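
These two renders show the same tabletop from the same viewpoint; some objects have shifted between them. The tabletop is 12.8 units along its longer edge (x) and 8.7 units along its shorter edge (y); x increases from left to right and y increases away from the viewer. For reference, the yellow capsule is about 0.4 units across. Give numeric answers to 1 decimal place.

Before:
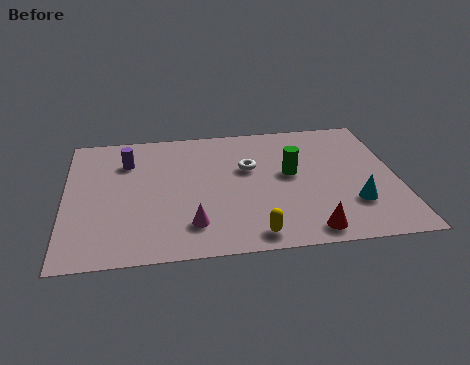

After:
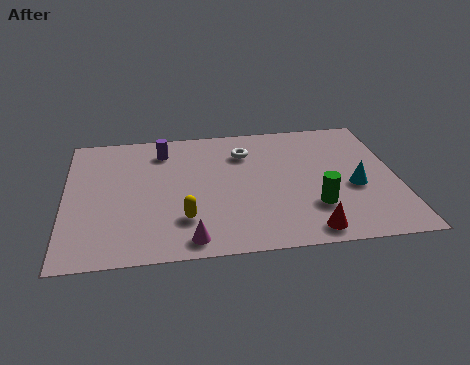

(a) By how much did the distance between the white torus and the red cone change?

+1.0

The distance was about 4.9 in the first image and 5.9 in the second, so they moved 1.0 units further apart.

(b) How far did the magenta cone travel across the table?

0.9

The magenta cone moved from about (4.8, 1.9) to (4.7, 1.0), a distance of √(0.1² + 0.9²) ≈ 0.9.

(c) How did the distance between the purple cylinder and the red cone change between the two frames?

-0.6

Before: roughly 8.7 units apart; after: 8.1. That's 0.6 units closer together.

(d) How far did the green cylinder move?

2.4

The green cylinder was near (8.7, 4.8) before and (9.5, 2.5) after, so it travelled √(0.8² + 2.3²) ≈ 2.4 units.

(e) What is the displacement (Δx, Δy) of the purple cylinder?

(1.4, 0.6)

The purple cylinder was at about (2.4, 6.4) and moved to about (3.8, 7.0).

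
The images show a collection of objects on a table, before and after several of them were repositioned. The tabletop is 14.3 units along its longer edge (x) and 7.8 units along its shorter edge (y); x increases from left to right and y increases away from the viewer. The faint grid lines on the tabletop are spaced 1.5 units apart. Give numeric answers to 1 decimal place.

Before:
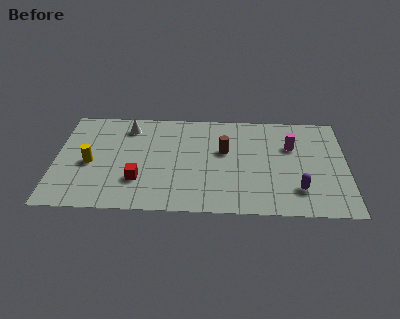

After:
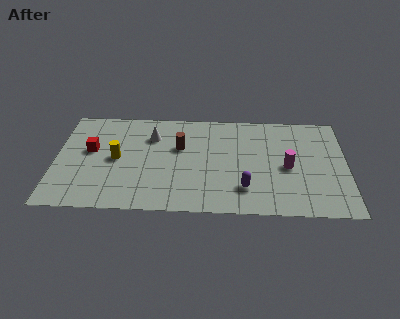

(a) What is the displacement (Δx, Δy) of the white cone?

(1.2, -0.7)

The white cone started near (3.5, 6.4) and ended near (4.7, 5.7).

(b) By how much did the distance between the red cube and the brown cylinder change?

-0.4

They were about 4.8 units apart before and 4.4 after — 0.4 units closer together.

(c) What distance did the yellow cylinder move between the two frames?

1.4

The yellow cylinder moved from about (1.7, 3.5) to (3.0, 3.9), a distance of √(1.3² + 0.4²) ≈ 1.4.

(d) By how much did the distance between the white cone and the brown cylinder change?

-3.5

They were about 5.1 units apart before and 1.6 after — 3.5 units closer together.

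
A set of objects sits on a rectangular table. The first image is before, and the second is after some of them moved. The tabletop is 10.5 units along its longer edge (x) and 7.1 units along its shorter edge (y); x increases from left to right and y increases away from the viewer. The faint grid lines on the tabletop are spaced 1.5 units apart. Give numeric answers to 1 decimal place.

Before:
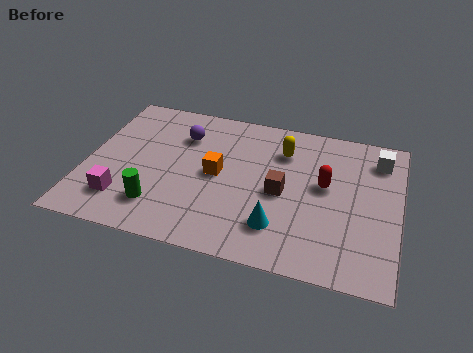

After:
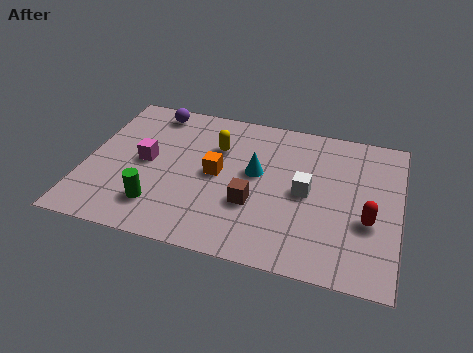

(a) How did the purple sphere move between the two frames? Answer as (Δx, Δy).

(-1.1, 1.0)

The purple sphere was at about (3.1, 5.2) and moved to about (2.0, 6.2).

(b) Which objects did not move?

the green cylinder and the orange cube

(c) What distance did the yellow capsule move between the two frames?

2.2

From (6.5, 5.3) to (4.3, 4.9), the yellow capsule covered √(2.2² + 0.4²) ≈ 2.2 units.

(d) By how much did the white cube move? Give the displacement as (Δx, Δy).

(-2.3, -2.2)

The white cube started near (9.7, 5.7) and ended near (7.4, 3.5).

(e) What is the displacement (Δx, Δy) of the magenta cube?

(0.6, 2.0)

The magenta cube started near (1.4, 1.6) and ended near (2.0, 3.6).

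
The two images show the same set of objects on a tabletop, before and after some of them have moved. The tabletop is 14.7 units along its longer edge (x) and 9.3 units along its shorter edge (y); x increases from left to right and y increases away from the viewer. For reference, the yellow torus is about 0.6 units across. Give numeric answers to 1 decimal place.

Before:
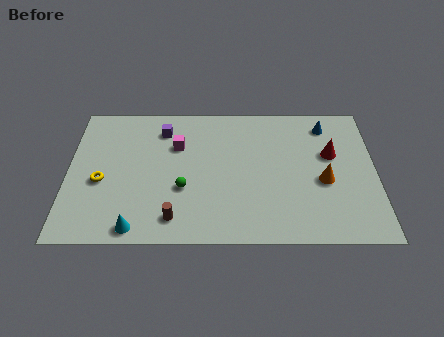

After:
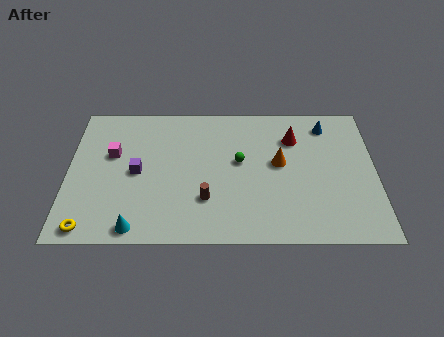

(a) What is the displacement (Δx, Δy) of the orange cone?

(-2.1, 1.2)

The orange cone started near (12.2, 3.9) and ended near (10.1, 5.1).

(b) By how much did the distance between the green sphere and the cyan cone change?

+3.2

The distance was about 3.3 in the first image and 6.5 in the second, so they moved 3.2 units further apart.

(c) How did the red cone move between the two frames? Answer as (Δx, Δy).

(-1.8, 1.1)

The red cone was at about (12.6, 5.7) and moved to about (10.8, 6.8).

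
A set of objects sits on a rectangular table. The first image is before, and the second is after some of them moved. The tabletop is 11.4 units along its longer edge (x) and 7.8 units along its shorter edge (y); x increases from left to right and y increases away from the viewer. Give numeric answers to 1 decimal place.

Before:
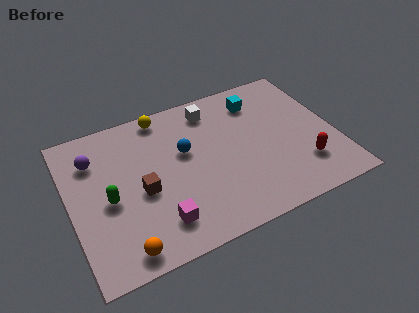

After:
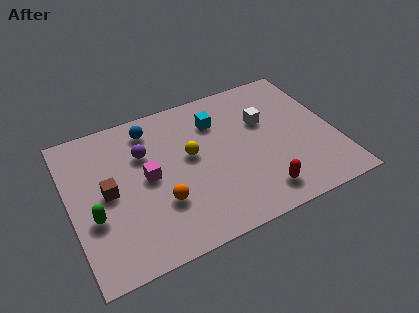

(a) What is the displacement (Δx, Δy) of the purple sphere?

(2.1, -0.5)

The purple sphere started near (1.2, 5.8) and ended near (3.3, 5.3).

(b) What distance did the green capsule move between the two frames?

0.9

From (1.6, 3.5) to (0.9, 2.9), the green capsule covered √(0.7² + 0.6²) ≈ 0.9 units.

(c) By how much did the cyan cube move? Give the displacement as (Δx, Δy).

(-1.9, -0.4)

The cyan cube was at about (8.4, 6.2) and moved to about (6.5, 5.8).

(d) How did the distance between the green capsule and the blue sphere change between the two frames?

+1.0

The distance was about 3.6 in the first image and 4.6 in the second, so they moved 1.0 units further apart.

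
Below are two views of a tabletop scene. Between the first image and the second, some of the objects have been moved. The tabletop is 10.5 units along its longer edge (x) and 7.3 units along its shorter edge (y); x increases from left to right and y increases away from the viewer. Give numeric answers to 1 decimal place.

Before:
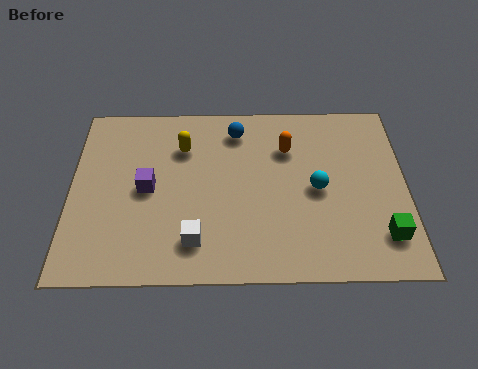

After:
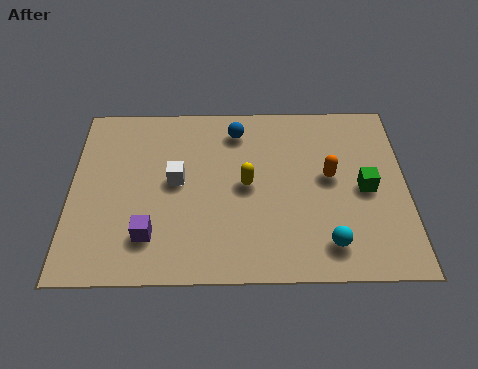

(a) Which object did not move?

the blue sphere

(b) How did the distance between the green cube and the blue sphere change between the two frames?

-1.6

Before: roughly 6.3 units apart; after: 4.7. That's 1.6 units closer together.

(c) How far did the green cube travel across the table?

2.0

The green cube moved from about (9.7, 1.6) to (9.2, 3.5), a distance of √(0.5² + 1.9²) ≈ 2.0.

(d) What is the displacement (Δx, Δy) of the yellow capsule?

(2.0, -1.6)

The yellow capsule was at about (3.5, 5.3) and moved to about (5.5, 3.7).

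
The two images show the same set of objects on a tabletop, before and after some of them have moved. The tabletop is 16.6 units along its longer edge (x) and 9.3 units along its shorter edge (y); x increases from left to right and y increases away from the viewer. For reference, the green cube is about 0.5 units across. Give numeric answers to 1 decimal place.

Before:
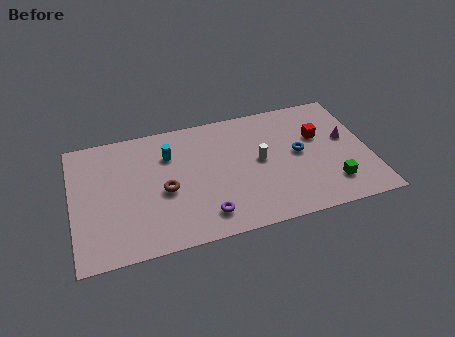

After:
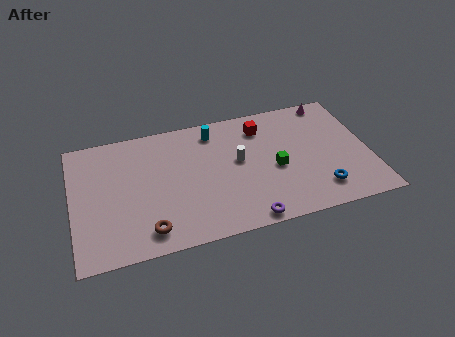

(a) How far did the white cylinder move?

1.2

The white cylinder moved from about (10.5, 4.9) to (9.3, 5.2), a distance of √(1.2² + 0.3²) ≈ 1.2.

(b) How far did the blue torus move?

3.1

The blue torus moved from about (12.7, 4.9) to (13.6, 1.9), a distance of √(0.9² + 3.0²) ≈ 3.1.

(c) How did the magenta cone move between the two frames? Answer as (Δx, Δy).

(-0.6, 3.1)

The magenta cone started near (15.4, 5.3) and ended near (14.8, 8.4).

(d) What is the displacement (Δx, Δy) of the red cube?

(-3.1, 1.5)

The red cube started near (13.9, 5.9) and ended near (10.8, 7.4).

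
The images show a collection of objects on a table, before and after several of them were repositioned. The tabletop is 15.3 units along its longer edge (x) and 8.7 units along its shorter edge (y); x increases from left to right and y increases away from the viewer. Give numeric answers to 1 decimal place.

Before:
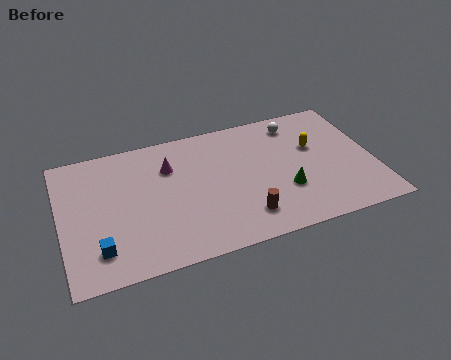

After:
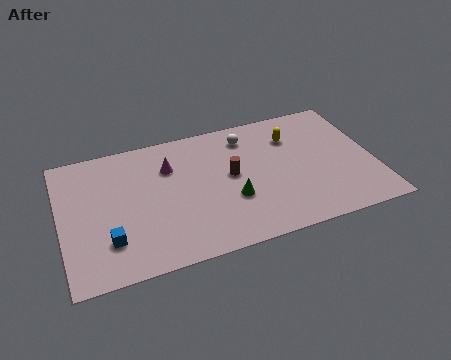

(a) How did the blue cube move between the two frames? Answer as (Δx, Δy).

(0.5, 0.4)

From the two frames, the blue cube sits at roughly (1.7, 1.9) before and (2.2, 2.3) after.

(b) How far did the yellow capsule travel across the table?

1.4

From (12.5, 5.4) to (11.5, 6.4), the yellow capsule covered √(1.0² + 1.0²) ≈ 1.4 units.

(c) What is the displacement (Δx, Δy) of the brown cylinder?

(-0.4, 2.9)

From the two frames, the brown cylinder sits at roughly (8.7, 1.8) before and (8.3, 4.7) after.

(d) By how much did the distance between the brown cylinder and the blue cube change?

-0.4

They were about 7.0 units apart before and 6.6 after — 0.4 units closer together.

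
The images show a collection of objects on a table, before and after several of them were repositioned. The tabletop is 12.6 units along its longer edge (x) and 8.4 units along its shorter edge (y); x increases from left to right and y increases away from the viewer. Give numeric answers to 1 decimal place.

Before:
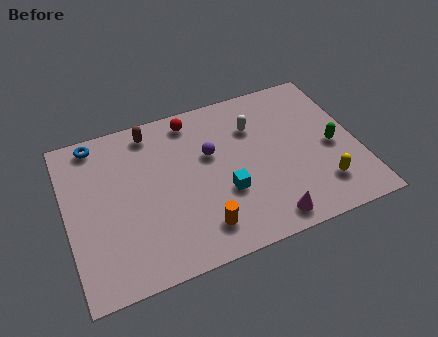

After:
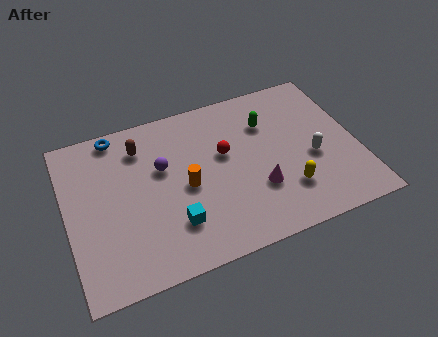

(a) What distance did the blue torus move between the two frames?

0.9

From (1.5, 7.5) to (2.4, 7.6), the blue torus covered √(0.9² + 0.1²) ≈ 0.9 units.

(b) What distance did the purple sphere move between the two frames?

2.1

The purple sphere moved from about (6.3, 5.2) to (4.2, 5.2), a distance of √(2.1² + 0.0²) ≈ 2.1.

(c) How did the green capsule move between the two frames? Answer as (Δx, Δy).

(-2.6, 2.2)

The green capsule started near (11.5, 3.8) and ended near (8.9, 6.0).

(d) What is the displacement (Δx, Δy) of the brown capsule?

(-0.5, -0.7)

The brown capsule started near (3.9, 7.3) and ended near (3.4, 6.6).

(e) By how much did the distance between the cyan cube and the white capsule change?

+2.9

They were about 3.4 units apart before and 6.3 after — 2.9 units further apart.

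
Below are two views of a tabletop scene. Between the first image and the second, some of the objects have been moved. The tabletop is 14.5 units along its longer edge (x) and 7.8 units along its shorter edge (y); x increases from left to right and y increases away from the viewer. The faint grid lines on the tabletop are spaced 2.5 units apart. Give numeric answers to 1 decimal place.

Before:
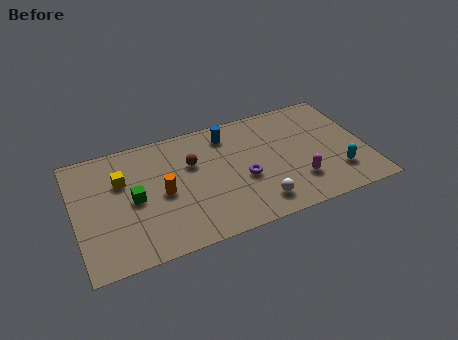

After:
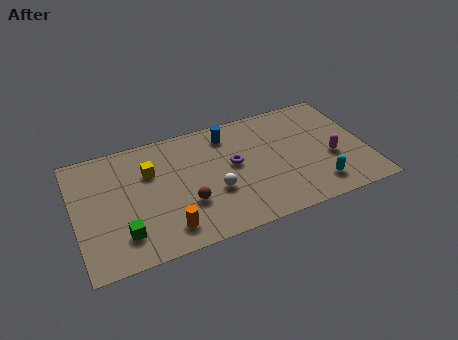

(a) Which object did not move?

the blue cylinder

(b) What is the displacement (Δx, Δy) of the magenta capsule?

(1.8, 1.0)

The magenta capsule started near (10.9, 2.1) and ended near (12.7, 3.1).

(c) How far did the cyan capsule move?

1.2

From (12.9, 2.0) to (11.8, 1.5), the cyan capsule covered √(1.1² + 0.5²) ≈ 1.2 units.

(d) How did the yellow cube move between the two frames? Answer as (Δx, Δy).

(1.4, 0.1)

The yellow cube was at about (2.4, 5.2) and moved to about (3.8, 5.3).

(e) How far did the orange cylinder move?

2.3

The orange cylinder was near (4.3, 3.7) before and (4.3, 1.4) after, so it travelled √(0.0² + 2.3²) ≈ 2.3 units.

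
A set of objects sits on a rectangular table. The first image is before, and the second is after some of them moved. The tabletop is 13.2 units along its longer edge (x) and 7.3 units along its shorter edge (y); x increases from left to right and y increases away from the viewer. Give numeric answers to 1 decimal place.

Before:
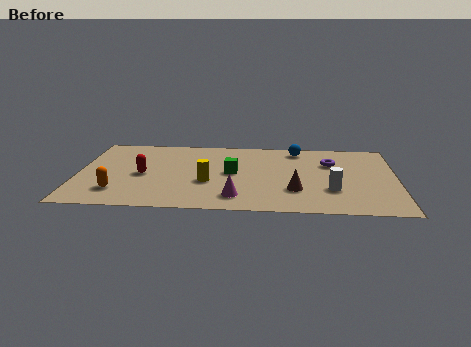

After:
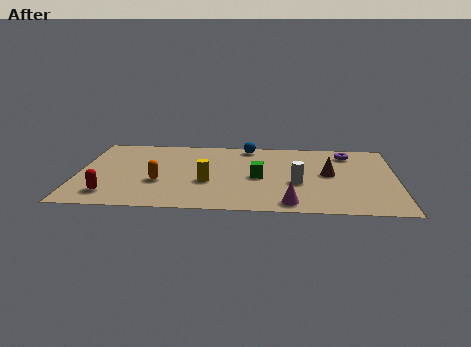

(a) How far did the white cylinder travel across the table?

1.5

From (10.5, 2.3) to (9.1, 2.9), the white cylinder covered √(1.4² + 0.6²) ≈ 1.5 units.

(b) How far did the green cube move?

1.2

From (6.4, 3.8) to (7.5, 3.4), the green cube covered √(1.1² + 0.4²) ≈ 1.2 units.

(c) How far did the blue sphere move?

2.1

From (9.1, 6.3) to (7.0, 6.5), the blue sphere covered √(2.1² + 0.2²) ≈ 2.1 units.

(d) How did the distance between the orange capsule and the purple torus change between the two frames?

-0.9

Before: roughly 9.4 units apart; after: 8.5. That's 0.9 units closer together.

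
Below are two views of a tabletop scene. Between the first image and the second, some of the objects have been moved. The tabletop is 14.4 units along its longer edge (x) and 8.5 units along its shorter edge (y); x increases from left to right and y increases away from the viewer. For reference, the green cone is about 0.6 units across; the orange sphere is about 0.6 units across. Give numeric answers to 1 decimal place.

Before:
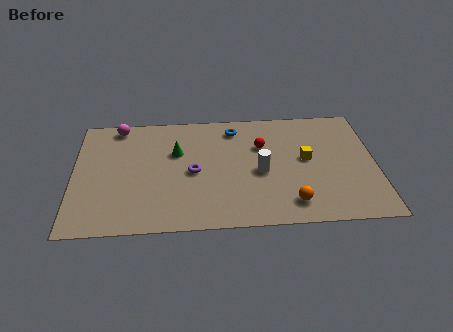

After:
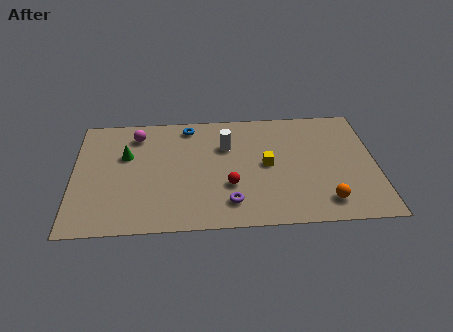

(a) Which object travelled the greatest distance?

the red sphere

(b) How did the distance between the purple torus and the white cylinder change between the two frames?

+0.9

The distance was about 3.2 in the first image and 4.1 in the second, so they moved 0.9 units further apart.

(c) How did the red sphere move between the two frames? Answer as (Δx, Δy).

(-1.6, -2.8)

The red sphere was at about (9.0, 5.7) and moved to about (7.4, 2.9).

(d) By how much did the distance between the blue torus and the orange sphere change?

+2.5

They were about 6.2 units apart before and 8.7 after — 2.5 units further apart.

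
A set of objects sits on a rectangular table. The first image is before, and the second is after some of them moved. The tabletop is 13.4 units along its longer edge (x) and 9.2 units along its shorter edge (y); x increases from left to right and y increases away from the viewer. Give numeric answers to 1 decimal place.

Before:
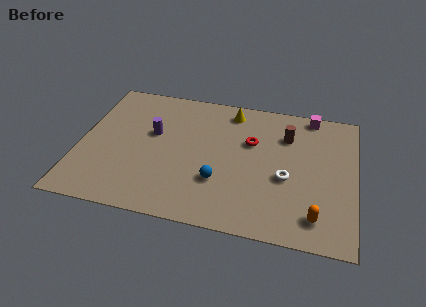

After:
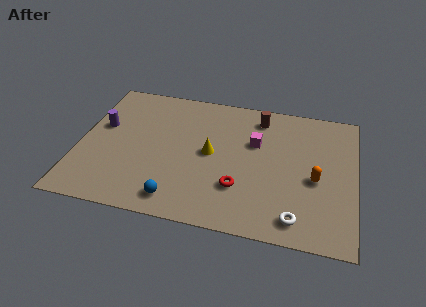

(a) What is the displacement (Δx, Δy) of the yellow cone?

(-0.8, -3.2)

The yellow cone was at about (7.2, 7.9) and moved to about (6.4, 4.7).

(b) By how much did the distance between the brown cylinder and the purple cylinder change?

+1.3

Before: roughly 6.6 units apart; after: 7.9. That's 1.3 units further apart.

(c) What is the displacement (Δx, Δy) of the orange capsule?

(-0.1, 2.4)

From the two frames, the orange capsule sits at roughly (11.6, 1.6) before and (11.5, 4.0) after.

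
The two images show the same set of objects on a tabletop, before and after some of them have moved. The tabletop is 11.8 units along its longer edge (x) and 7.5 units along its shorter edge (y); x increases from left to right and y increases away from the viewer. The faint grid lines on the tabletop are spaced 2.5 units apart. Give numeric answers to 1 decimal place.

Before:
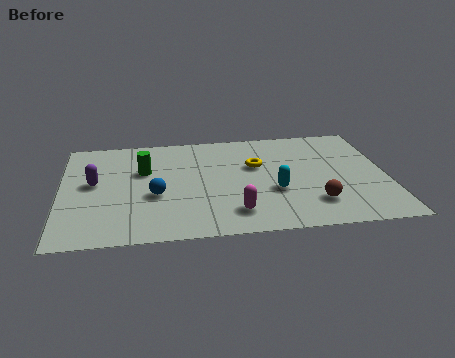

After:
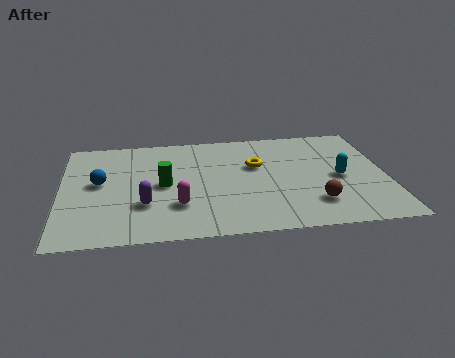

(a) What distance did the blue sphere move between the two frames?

2.3

The blue sphere was near (3.4, 3.0) before and (1.4, 4.1) after, so it travelled √(2.0² + 1.1²) ≈ 2.3 units.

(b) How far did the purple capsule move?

2.5

The purple capsule was near (1.2, 4.1) before and (3.0, 2.4) after, so it travelled √(1.8² + 1.7²) ≈ 2.5 units.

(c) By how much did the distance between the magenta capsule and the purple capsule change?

-4.4

They were about 5.6 units apart before and 1.2 after — 4.4 units closer together.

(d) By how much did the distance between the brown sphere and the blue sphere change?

+2.2

The distance was about 5.8 in the first image and 8.0 in the second, so they moved 2.2 units further apart.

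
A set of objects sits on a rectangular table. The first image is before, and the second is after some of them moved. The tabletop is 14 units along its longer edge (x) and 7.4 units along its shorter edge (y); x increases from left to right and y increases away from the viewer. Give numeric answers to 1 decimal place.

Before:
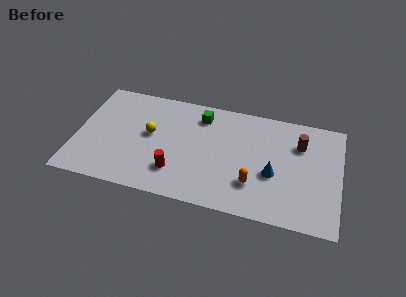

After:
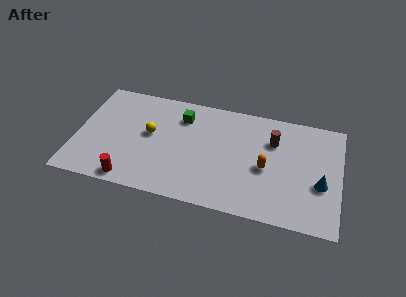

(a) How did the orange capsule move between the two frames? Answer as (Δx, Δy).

(0.6, 1.2)

The orange capsule was at about (9.5, 2.1) and moved to about (10.1, 3.3).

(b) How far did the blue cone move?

2.5

The blue cone moved from about (10.5, 3.0) to (13.0, 2.9), a distance of √(2.5² + 0.1²) ≈ 2.5.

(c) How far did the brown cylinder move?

1.4

From (11.8, 5.3) to (10.4, 5.2), the brown cylinder covered √(1.4² + 0.1²) ≈ 1.4 units.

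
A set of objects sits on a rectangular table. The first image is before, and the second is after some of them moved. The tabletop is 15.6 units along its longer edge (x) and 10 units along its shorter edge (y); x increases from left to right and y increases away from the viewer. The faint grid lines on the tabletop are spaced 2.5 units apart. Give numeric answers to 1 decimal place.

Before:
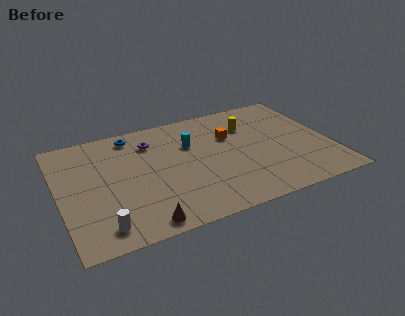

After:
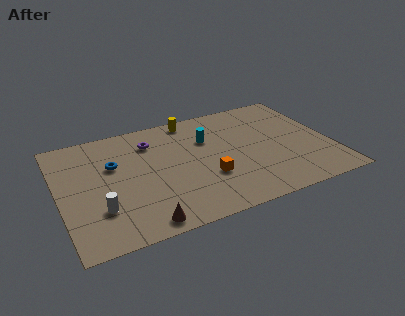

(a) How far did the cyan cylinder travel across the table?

1.0

From (7.7, 6.7) to (8.7, 6.8), the cyan cylinder covered √(1.0² + 0.1²) ≈ 1.0 units.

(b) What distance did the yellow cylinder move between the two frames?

3.7

From (11.2, 7.2) to (8.0, 9.0), the yellow cylinder covered √(3.2² + 1.8²) ≈ 3.7 units.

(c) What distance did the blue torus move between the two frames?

2.6

The blue torus was near (4.5, 8.7) before and (3.2, 6.4) after, so it travelled √(1.3² + 2.3²) ≈ 2.6 units.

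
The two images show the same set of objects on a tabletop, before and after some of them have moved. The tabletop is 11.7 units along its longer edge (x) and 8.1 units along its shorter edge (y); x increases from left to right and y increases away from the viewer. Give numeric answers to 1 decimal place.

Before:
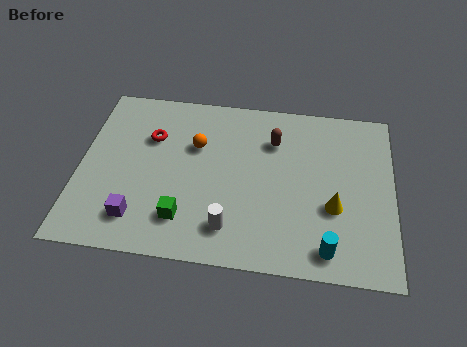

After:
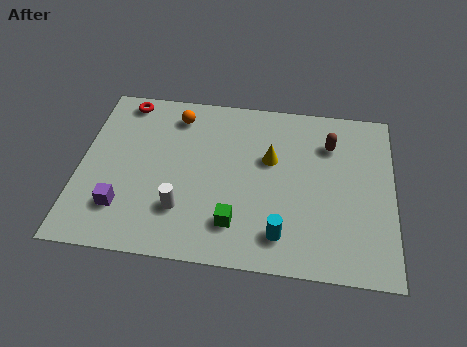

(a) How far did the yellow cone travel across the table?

3.1

The yellow cone moved from about (9.5, 3.0) to (7.1, 5.0), a distance of √(2.4² + 2.0²) ≈ 3.1.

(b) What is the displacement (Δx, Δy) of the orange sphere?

(-0.8, 1.4)

From the two frames, the orange sphere sits at roughly (4.3, 5.3) before and (3.5, 6.7) after.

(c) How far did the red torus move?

2.0

The red torus moved from about (2.6, 5.5) to (1.5, 7.2), a distance of √(1.1² + 1.7²) ≈ 2.0.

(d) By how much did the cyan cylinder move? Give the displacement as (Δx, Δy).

(-1.7, 0.4)

The cyan cylinder was at about (9.3, 1.1) and moved to about (7.6, 1.5).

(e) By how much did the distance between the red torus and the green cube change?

+3.0

The distance was about 4.0 in the first image and 7.0 in the second, so they moved 3.0 units further apart.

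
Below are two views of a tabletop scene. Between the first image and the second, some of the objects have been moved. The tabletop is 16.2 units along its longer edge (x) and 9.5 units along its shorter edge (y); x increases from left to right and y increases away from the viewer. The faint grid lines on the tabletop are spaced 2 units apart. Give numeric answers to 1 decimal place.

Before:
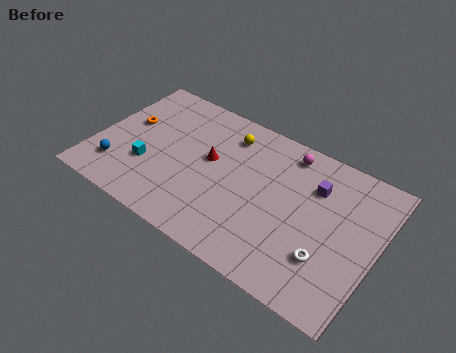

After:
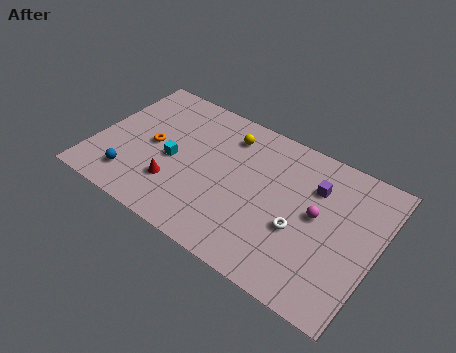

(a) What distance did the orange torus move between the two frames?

1.8

From (1.6, 5.6) to (3.2, 4.7), the orange torus covered √(1.6² + 0.9²) ≈ 1.8 units.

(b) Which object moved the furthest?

the magenta sphere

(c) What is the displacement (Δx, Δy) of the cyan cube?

(1.3, 1.1)

From the two frames, the cyan cube sits at roughly (3.2, 3.2) before and (4.5, 4.3) after.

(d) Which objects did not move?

the purple cube and the yellow sphere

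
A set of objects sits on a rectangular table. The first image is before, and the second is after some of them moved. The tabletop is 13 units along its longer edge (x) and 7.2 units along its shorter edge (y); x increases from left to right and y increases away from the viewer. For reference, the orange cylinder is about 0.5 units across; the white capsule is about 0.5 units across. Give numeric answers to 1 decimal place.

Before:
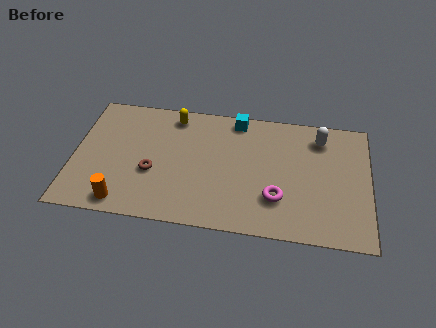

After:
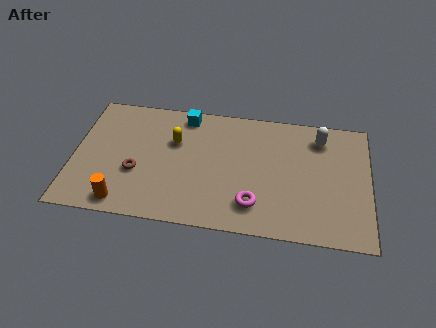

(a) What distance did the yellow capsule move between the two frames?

1.5

The yellow capsule moved from about (4.3, 6.2) to (4.4, 4.7), a distance of √(0.1² + 1.5²) ≈ 1.5.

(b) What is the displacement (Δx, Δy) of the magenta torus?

(-1.0, -0.5)

The magenta torus started near (9.0, 2.1) and ended near (8.0, 1.6).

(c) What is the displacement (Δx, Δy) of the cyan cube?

(-2.3, -0.1)

From the two frames, the cyan cube sits at roughly (7.1, 6.4) before and (4.8, 6.3) after.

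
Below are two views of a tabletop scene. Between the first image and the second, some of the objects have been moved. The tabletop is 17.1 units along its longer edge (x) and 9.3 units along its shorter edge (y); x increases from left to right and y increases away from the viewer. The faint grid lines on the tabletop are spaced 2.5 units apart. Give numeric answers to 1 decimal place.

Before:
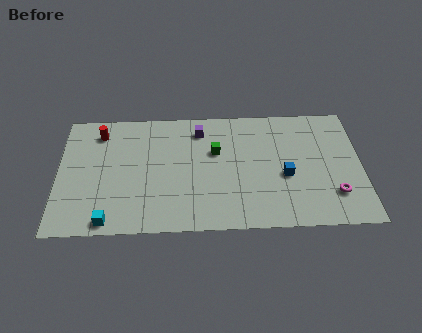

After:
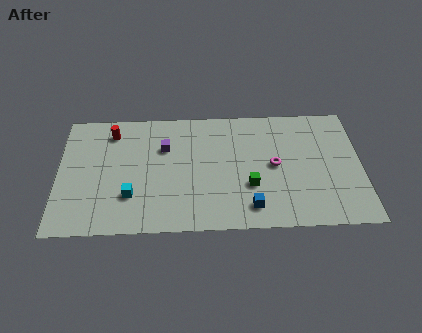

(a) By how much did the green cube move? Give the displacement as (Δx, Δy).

(1.9, -2.7)

From the two frames, the green cube sits at roughly (8.9, 5.9) before and (10.8, 3.2) after.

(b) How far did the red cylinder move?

0.7

The red cylinder moved from about (2.3, 7.6) to (3.0, 7.6), a distance of √(0.7² + 0.0²) ≈ 0.7.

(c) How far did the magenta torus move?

4.0

The magenta torus was near (15.5, 2.4) before and (12.2, 4.7) after, so it travelled √(3.3² + 2.3²) ≈ 4.0 units.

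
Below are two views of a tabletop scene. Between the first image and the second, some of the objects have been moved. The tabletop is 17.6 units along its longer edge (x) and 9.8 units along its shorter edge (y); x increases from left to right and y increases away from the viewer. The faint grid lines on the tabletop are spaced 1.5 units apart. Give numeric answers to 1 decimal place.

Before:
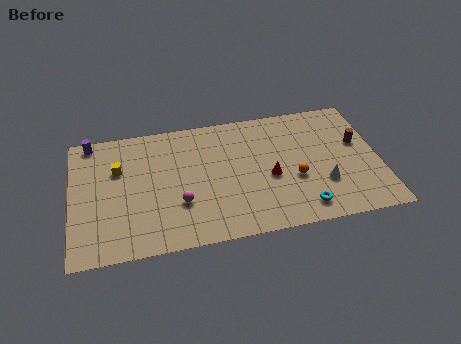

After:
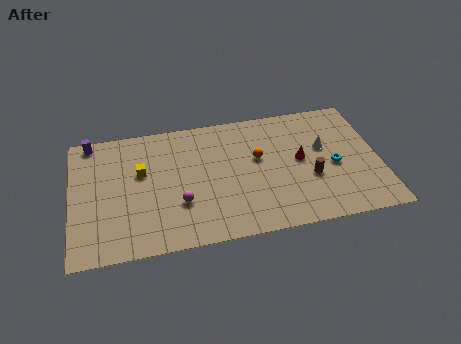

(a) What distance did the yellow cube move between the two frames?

1.4

The yellow cube was near (2.7, 6.5) before and (4.0, 6.0) after, so it travelled √(1.3² + 0.5²) ≈ 1.4 units.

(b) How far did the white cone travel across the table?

2.8

From (14.3, 3.1) to (14.5, 5.9), the white cone covered √(0.2² + 2.8²) ≈ 2.8 units.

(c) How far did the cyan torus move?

3.5

From (13.0, 1.5) to (15.0, 4.4), the cyan torus covered √(2.0² + 2.9²) ≈ 3.5 units.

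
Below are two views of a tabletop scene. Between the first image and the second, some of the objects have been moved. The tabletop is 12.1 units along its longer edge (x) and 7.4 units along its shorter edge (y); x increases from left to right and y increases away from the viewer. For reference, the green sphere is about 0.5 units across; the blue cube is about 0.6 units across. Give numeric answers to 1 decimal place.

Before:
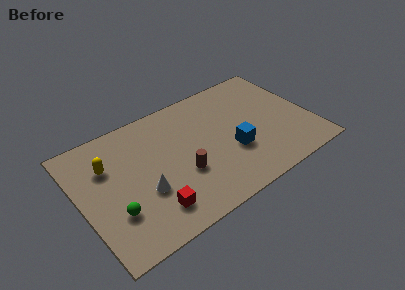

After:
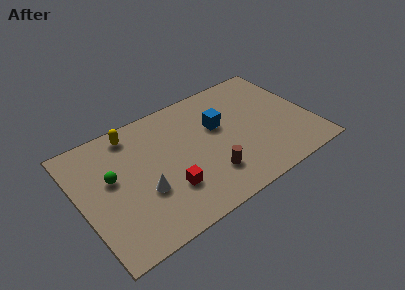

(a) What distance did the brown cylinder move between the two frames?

1.5

The brown cylinder moved from about (5.1, 2.7) to (6.4, 1.9), a distance of √(1.3² + 0.8²) ≈ 1.5.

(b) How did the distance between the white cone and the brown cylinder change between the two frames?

+1.4

The distance was about 2.0 in the first image and 3.4 in the second, so they moved 1.4 units further apart.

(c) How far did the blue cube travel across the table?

1.9

From (7.8, 2.7) to (7.4, 4.6), the blue cube covered √(0.4² + 1.9²) ≈ 1.9 units.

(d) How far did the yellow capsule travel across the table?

2.0

The yellow capsule was near (1.6, 5.1) before and (3.1, 6.4) after, so it travelled √(1.5² + 1.3²) ≈ 2.0 units.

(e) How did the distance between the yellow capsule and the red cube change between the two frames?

+0.4

The distance was about 4.0 in the first image and 4.4 in the second, so they moved 0.4 units further apart.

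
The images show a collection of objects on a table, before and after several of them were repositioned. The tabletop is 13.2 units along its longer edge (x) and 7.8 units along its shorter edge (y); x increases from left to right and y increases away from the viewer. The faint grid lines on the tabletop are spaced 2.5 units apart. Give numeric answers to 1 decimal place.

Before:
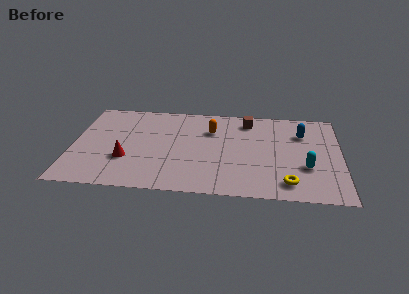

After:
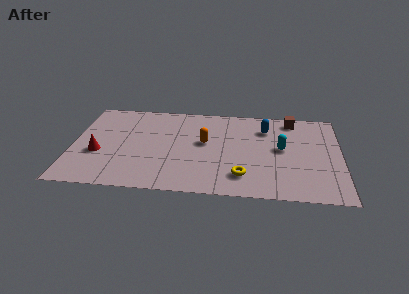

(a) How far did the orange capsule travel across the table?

1.1

The orange capsule was near (6.8, 5.5) before and (6.5, 4.4) after, so it travelled √(0.3² + 1.1²) ≈ 1.1 units.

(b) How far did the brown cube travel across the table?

2.2

From (8.6, 6.5) to (10.8, 6.8), the brown cube covered √(2.2² + 0.3²) ≈ 2.2 units.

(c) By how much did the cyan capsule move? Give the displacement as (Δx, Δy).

(-1.2, 1.5)

The cyan capsule was at about (11.5, 2.7) and moved to about (10.3, 4.2).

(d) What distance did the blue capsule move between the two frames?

1.8

The blue capsule moved from about (11.3, 5.6) to (9.5, 5.9), a distance of √(1.8² + 0.3²) ≈ 1.8.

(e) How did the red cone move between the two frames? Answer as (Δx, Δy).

(-1.4, 0.4)

From the two frames, the red cone sits at roughly (2.7, 2.6) before and (1.3, 3.0) after.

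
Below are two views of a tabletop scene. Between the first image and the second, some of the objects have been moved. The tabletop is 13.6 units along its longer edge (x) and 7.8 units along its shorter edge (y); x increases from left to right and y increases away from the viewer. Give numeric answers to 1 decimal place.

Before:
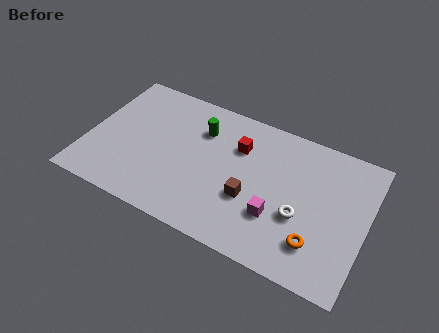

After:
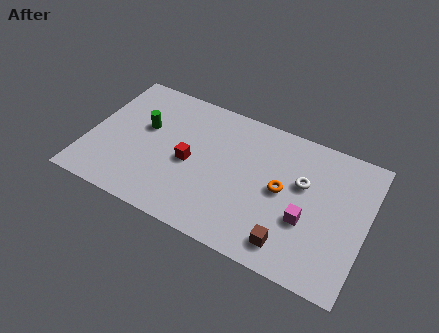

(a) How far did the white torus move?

1.8

The white torus moved from about (10.5, 3.0) to (10.4, 4.8), a distance of √(0.1² + 1.8²) ≈ 1.8.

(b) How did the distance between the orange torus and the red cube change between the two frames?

-1.0

The distance was about 5.5 in the first image and 4.5 in the second, so they moved 1.0 units closer together.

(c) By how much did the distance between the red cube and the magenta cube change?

+2.1

Before: roughly 3.7 units apart; after: 5.8. That's 2.1 units further apart.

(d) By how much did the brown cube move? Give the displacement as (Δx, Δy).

(2.1, -1.6)

The brown cube was at about (8.1, 2.9) and moved to about (10.2, 1.3).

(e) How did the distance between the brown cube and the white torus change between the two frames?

+1.1

Before: roughly 2.4 units apart; after: 3.5. That's 1.1 units further apart.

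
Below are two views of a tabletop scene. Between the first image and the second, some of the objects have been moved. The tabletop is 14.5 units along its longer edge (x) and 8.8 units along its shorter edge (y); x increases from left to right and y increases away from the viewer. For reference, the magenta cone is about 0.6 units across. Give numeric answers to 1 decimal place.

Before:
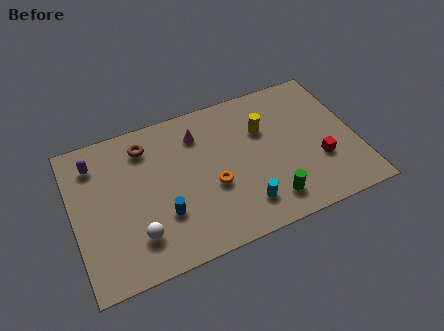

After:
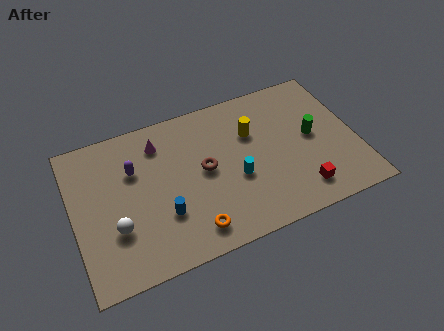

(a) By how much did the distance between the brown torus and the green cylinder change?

-2.4

They were about 8.0 units apart before and 5.6 after — 2.4 units closer together.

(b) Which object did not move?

the blue cylinder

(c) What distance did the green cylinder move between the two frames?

4.0

The green cylinder was near (9.7, 1.6) before and (12.3, 4.6) after, so it travelled √(2.6² + 3.0²) ≈ 4.0 units.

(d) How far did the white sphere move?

1.3

From (3.0, 2.1) to (2.0, 2.9), the white sphere covered √(1.0² + 0.8²) ≈ 1.3 units.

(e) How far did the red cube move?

1.8

The red cube was near (12.5, 3.0) before and (11.3, 1.6) after, so it travelled √(1.2² + 1.4²) ≈ 1.8 units.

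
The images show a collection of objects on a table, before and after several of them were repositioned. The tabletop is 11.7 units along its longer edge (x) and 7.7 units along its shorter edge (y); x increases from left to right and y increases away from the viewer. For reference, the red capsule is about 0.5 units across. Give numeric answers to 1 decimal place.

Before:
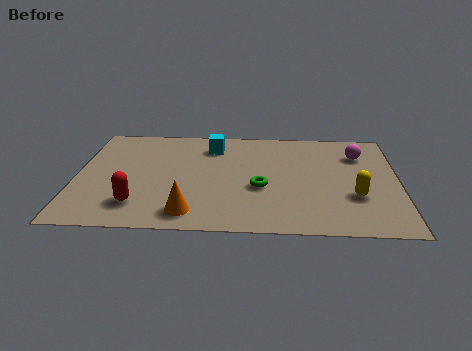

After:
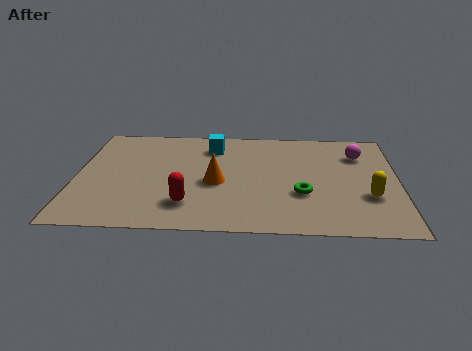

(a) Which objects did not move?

the magenta sphere and the cyan cube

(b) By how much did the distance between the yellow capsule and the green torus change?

-1.0

They were about 3.4 units apart before and 2.4 after — 1.0 units closer together.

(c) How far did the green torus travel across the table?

1.6

From (6.7, 3.1) to (8.2, 2.7), the green torus covered √(1.5² + 0.4²) ≈ 1.6 units.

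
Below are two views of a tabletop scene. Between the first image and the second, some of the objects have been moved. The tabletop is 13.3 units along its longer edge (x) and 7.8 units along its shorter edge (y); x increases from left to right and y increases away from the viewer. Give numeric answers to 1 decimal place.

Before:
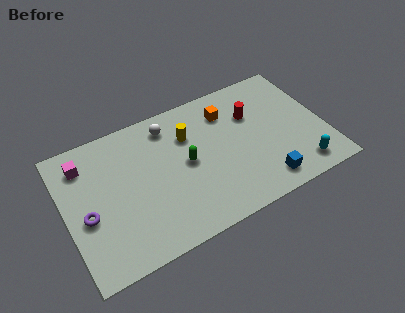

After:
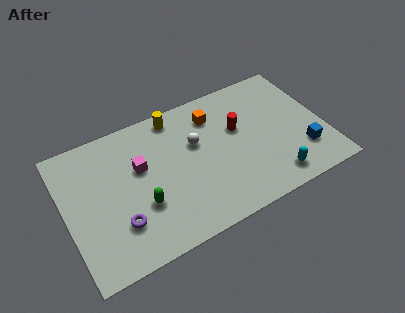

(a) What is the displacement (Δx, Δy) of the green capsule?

(-2.5, -1.3)

The green capsule was at about (6.2, 4.0) and moved to about (3.7, 2.7).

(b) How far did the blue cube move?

2.4

From (9.8, 1.2) to (12.0, 2.1), the blue cube covered √(2.2² + 0.9²) ≈ 2.4 units.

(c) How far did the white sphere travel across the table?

2.0

The white sphere was near (5.6, 6.5) before and (6.8, 4.9) after, so it travelled √(1.2² + 1.6²) ≈ 2.0 units.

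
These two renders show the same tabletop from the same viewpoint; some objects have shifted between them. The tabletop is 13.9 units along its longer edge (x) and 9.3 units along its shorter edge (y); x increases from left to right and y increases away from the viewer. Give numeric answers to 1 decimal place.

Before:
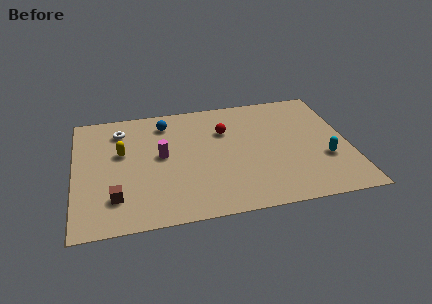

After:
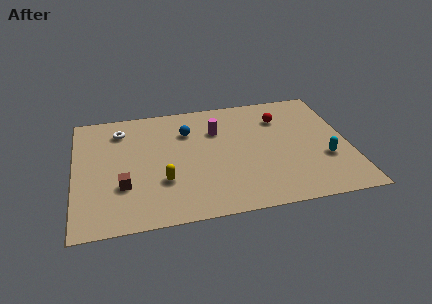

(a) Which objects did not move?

the cyan capsule and the white torus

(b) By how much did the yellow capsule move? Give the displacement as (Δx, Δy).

(2.0, -2.6)

From the two frames, the yellow capsule sits at roughly (2.4, 5.6) before and (4.4, 3.0) after.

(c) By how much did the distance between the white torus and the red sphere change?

+2.8

The distance was about 5.4 in the first image and 8.2 in the second, so they moved 2.8 units further apart.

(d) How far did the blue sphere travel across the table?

1.4

From (4.7, 7.6) to (5.8, 6.7), the blue sphere covered √(1.1² + 0.9²) ≈ 1.4 units.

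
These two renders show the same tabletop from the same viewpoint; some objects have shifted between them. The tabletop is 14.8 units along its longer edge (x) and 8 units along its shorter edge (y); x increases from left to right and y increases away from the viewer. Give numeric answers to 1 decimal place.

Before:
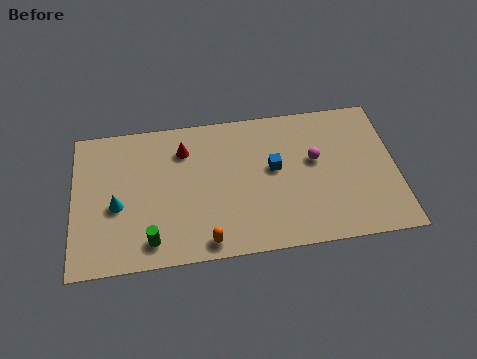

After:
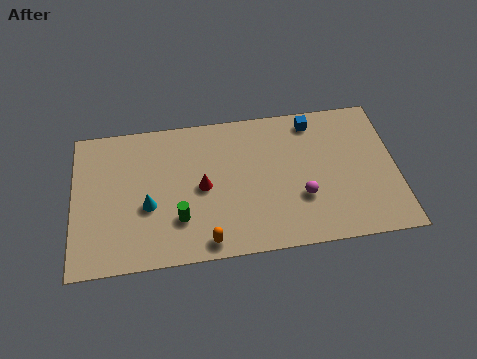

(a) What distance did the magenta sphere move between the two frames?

2.1

The magenta sphere moved from about (11.1, 4.7) to (10.4, 2.7), a distance of √(0.7² + 2.0²) ≈ 2.1.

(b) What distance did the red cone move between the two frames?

2.3

The red cone moved from about (5.1, 6.1) to (5.9, 3.9), a distance of √(0.8² + 2.2²) ≈ 2.3.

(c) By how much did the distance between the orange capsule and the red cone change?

-2.3

They were about 5.3 units apart before and 3.0 after — 2.3 units closer together.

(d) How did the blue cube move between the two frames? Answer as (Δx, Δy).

(1.9, 2.4)

The blue cube started near (9.2, 4.5) and ended near (11.1, 6.9).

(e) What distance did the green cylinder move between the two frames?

1.6

The green cylinder moved from about (3.5, 1.3) to (4.8, 2.3), a distance of √(1.3² + 1.0²) ≈ 1.6.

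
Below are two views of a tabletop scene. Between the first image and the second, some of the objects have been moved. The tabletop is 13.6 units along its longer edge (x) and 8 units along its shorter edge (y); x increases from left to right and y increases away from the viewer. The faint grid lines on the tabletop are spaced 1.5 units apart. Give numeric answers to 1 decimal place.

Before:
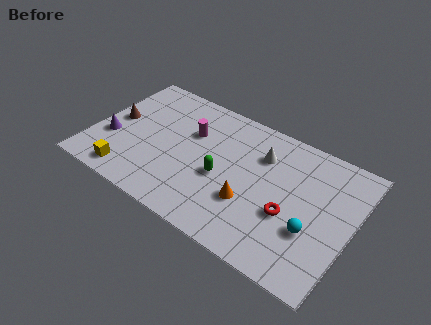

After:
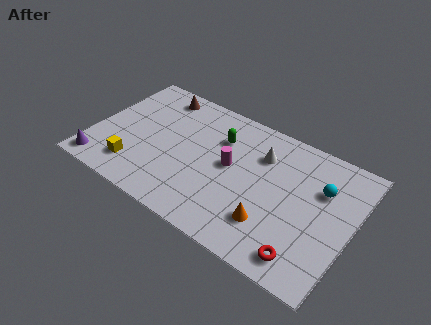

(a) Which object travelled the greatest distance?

the brown cone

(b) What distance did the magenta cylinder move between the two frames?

2.5

The magenta cylinder moved from about (4.9, 5.3) to (7.2, 4.3), a distance of √(2.3² + 1.0²) ≈ 2.5.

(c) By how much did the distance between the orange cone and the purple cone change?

+1.5

The distance was about 7.5 in the first image and 9.0 in the second, so they moved 1.5 units further apart.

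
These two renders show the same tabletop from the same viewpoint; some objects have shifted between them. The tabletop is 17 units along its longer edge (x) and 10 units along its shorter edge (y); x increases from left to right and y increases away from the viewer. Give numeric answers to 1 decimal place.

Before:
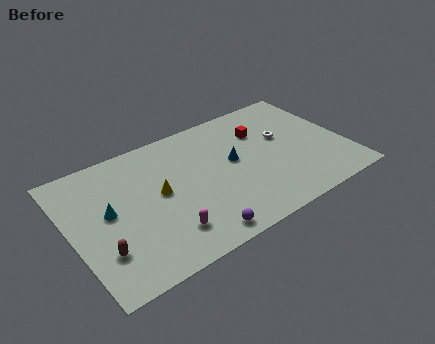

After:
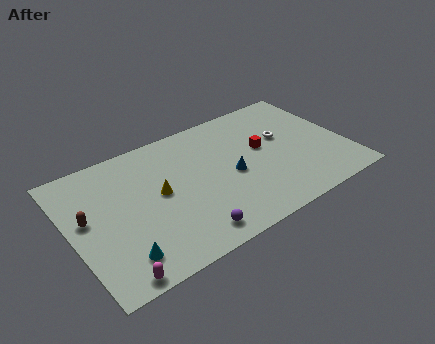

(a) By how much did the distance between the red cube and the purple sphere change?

-1.0

They were about 7.9 units apart before and 6.9 after — 1.0 units closer together.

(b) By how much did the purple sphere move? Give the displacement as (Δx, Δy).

(-0.4, 0.3)

The purple sphere started near (7.0, 1.1) and ended near (6.6, 1.4).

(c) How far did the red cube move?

1.4

The red cube was near (12.2, 7.1) before and (12.0, 5.7) after, so it travelled √(0.2² + 1.4²) ≈ 1.4 units.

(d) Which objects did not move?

the yellow cone and the white torus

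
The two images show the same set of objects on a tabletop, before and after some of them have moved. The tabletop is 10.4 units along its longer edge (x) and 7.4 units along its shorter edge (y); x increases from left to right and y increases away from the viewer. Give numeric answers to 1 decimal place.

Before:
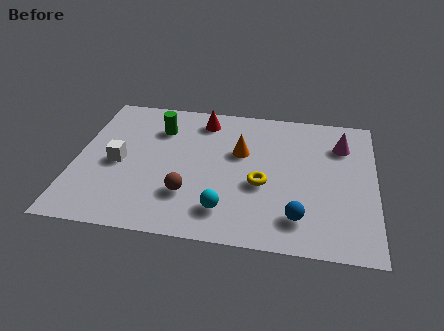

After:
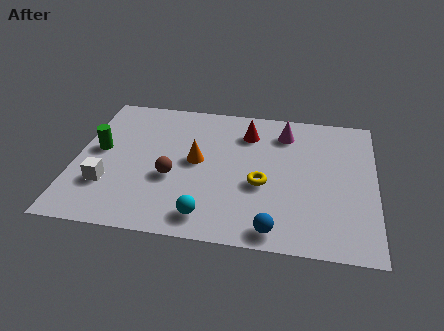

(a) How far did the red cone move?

1.7

The red cone was near (4.3, 6.2) before and (5.9, 5.7) after, so it travelled √(1.6² + 0.5²) ≈ 1.7 units.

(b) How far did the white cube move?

1.2

The white cube moved from about (1.5, 3.4) to (1.2, 2.2), a distance of √(0.3² + 1.2²) ≈ 1.2.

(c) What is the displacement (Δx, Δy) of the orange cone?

(-1.5, -0.7)

The orange cone started near (5.7, 4.6) and ended near (4.2, 3.9).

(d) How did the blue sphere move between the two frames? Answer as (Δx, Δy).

(-0.8, -0.7)

The blue sphere started near (7.8, 1.5) and ended near (7.0, 0.8).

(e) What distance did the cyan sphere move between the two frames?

0.7

From (5.3, 1.5) to (4.7, 1.1), the cyan sphere covered √(0.6² + 0.4²) ≈ 0.7 units.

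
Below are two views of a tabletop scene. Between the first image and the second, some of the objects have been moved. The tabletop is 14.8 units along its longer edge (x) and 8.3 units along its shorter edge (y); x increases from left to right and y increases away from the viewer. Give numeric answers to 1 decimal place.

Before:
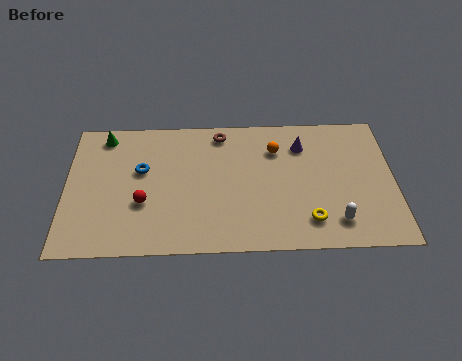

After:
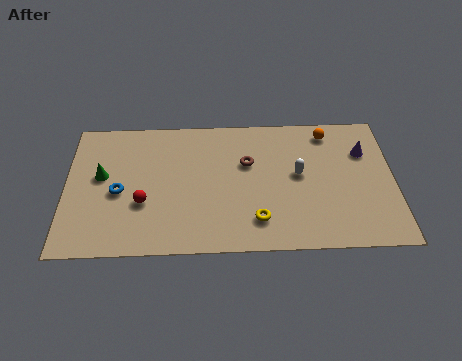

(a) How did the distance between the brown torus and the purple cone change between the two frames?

+1.5

Before: roughly 3.8 units apart; after: 5.3. That's 1.5 units further apart.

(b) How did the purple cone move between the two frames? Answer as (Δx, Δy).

(2.8, -0.5)

The purple cone was at about (10.7, 6.3) and moved to about (13.5, 5.8).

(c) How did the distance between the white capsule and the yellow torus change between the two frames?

+2.1

The distance was about 1.2 in the first image and 3.3 in the second, so they moved 2.1 units further apart.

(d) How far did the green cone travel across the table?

2.5

The green cone moved from about (1.7, 7.2) to (1.6, 4.7), a distance of √(0.1² + 2.5²) ≈ 2.5.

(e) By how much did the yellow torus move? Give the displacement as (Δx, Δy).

(-2.3, 0.1)

The yellow torus was at about (10.9, 1.7) and moved to about (8.6, 1.8).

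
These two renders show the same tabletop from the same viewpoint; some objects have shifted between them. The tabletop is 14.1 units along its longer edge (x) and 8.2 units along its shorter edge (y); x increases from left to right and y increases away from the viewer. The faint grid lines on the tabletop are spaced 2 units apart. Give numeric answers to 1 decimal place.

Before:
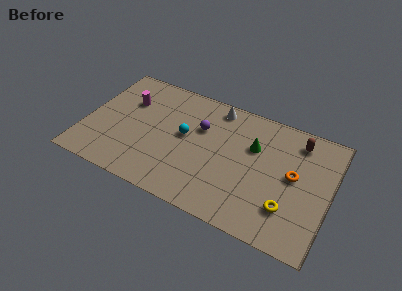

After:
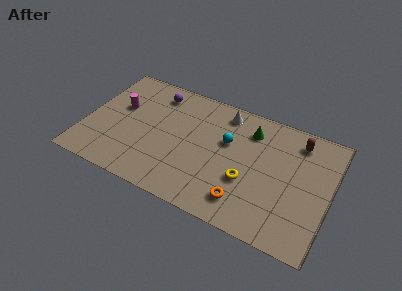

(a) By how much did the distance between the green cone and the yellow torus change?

-0.5

They were about 3.9 units apart before and 3.4 after — 0.5 units closer together.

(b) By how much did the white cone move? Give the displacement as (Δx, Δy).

(0.5, -0.2)

The white cone started near (7.2, 7.2) and ended near (7.7, 7.0).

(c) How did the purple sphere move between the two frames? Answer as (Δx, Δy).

(-2.8, 1.4)

The purple sphere started near (6.5, 5.4) and ended near (3.7, 6.8).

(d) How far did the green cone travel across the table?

1.0

From (9.6, 5.4) to (9.3, 6.4), the green cone covered √(0.3² + 1.0²) ≈ 1.0 units.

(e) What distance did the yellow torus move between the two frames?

2.5

From (11.9, 2.2) to (9.5, 3.0), the yellow torus covered √(2.4² + 0.8²) ≈ 2.5 units.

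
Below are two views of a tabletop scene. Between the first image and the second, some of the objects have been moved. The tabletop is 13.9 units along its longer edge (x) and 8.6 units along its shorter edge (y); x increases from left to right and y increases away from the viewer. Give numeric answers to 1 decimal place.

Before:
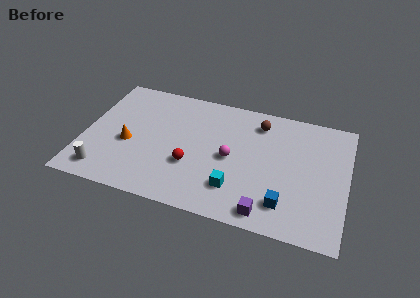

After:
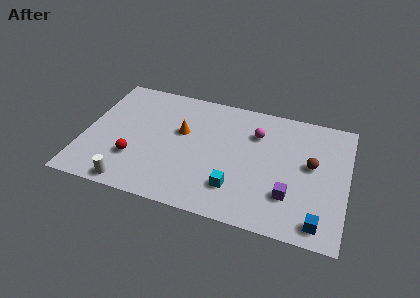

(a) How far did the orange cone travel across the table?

3.1

The orange cone moved from about (2.4, 3.6) to (5.1, 5.2), a distance of √(2.7² + 1.6²) ≈ 3.1.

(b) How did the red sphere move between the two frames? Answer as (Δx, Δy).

(-3.0, -0.4)

The red sphere was at about (5.8, 3.0) and moved to about (2.8, 2.6).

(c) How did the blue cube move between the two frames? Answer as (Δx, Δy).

(1.8, -0.7)

The blue cube started near (10.8, 1.8) and ended near (12.6, 1.1).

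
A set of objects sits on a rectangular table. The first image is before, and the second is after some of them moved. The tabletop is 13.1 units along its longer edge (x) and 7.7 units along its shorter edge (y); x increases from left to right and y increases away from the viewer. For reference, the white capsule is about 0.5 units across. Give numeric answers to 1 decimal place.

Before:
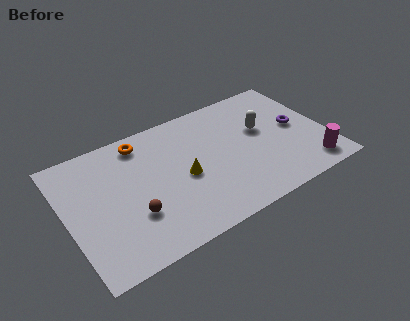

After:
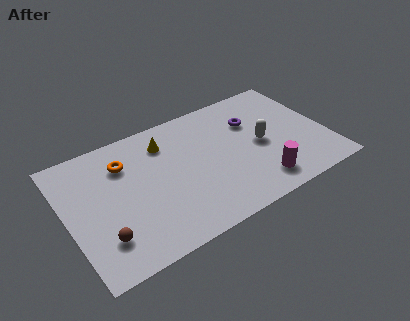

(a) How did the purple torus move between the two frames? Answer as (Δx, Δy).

(-2.1, 1.3)

From the two frames, the purple torus sits at roughly (11.7, 4.0) before and (9.6, 5.3) after.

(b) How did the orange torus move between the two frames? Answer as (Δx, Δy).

(-1.0, -0.9)

The orange torus was at about (4.1, 6.6) and moved to about (3.1, 5.7).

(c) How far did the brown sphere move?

1.7

From (3.1, 2.5) to (1.5, 1.9), the brown sphere covered √(1.6² + 0.6²) ≈ 1.7 units.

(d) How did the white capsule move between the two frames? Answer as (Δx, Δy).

(-0.2, -0.9)

The white capsule started near (10.0, 4.6) and ended near (9.8, 3.7).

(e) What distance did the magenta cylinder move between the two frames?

2.6

The magenta cylinder moved from about (11.9, 1.2) to (9.3, 1.4), a distance of √(2.6² + 0.2²) ≈ 2.6.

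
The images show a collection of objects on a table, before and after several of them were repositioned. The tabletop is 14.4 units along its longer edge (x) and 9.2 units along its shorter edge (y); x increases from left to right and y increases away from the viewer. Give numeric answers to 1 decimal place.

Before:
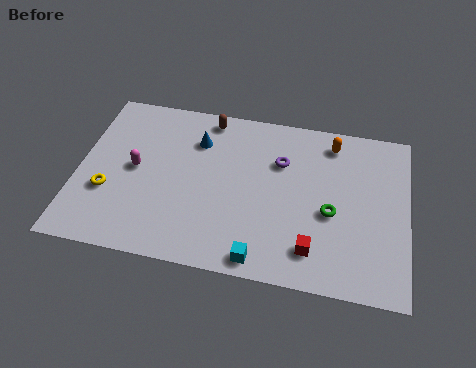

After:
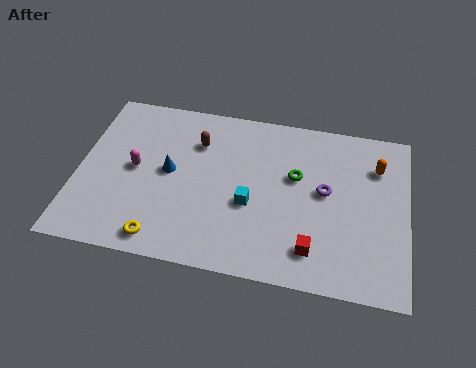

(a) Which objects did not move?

the red cube and the magenta capsule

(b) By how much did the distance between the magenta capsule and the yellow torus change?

+2.0

The distance was about 1.9 in the first image and 3.9 in the second, so they moved 2.0 units further apart.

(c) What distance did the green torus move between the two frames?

2.3

The green torus was near (11.1, 3.9) before and (9.5, 5.6) after, so it travelled √(1.6² + 1.7²) ≈ 2.3 units.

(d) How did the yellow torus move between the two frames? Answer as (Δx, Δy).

(2.5, -2.1)

The yellow torus started near (1.4, 3.2) and ended near (3.9, 1.1).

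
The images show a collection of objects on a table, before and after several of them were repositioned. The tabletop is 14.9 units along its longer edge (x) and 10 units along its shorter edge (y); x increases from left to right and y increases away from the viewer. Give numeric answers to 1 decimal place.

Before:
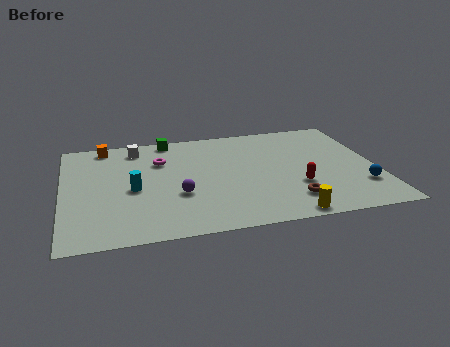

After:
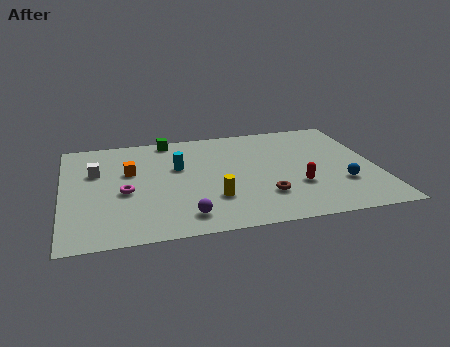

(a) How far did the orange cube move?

3.0

From (2.1, 9.0) to (3.2, 6.2), the orange cube covered √(1.1² + 2.8²) ≈ 3.0 units.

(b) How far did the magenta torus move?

3.2

From (4.7, 7.0) to (2.9, 4.3), the magenta torus covered √(1.8² + 2.7²) ≈ 3.2 units.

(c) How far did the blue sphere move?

1.0

The blue sphere moved from about (14.0, 2.7) to (13.1, 3.1), a distance of √(0.9² + 0.4²) ≈ 1.0.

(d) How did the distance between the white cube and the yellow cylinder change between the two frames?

-3.7

They were about 10.2 units apart before and 6.5 after — 3.7 units closer together.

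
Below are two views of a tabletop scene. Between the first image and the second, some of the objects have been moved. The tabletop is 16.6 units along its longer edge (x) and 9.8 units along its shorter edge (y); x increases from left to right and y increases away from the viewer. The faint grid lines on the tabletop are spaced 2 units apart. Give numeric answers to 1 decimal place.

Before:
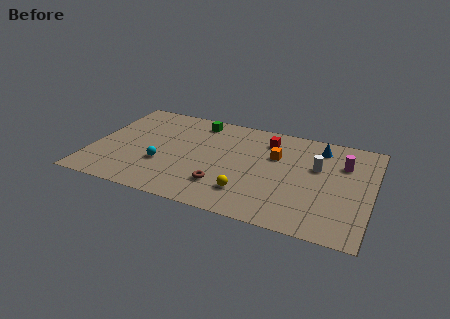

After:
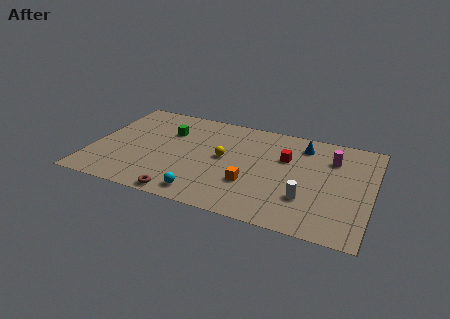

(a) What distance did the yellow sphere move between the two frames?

3.4

The yellow sphere was near (9.5, 2.3) before and (7.8, 5.2) after, so it travelled √(1.7² + 2.9²) ≈ 3.4 units.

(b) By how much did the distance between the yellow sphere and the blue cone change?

-1.6

They were about 6.9 units apart before and 5.3 after — 1.6 units closer together.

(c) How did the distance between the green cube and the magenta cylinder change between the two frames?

+0.8

Before: roughly 9.0 units apart; after: 9.8. That's 0.8 units further apart.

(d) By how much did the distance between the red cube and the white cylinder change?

+0.3

Before: roughly 3.5 units apart; after: 3.8. That's 0.3 units further apart.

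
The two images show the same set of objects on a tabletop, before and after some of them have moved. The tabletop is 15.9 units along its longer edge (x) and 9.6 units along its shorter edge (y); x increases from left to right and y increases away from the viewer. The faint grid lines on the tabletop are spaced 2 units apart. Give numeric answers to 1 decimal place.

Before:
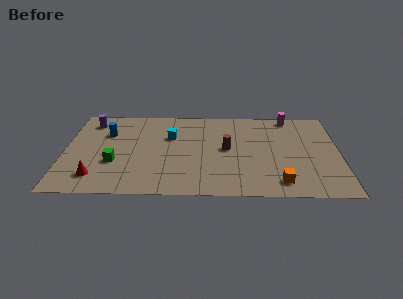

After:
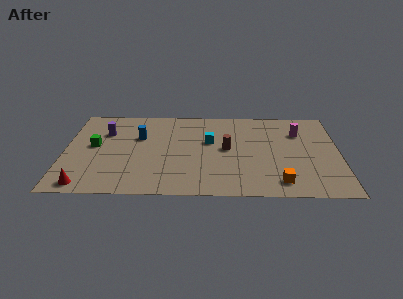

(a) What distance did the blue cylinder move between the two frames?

1.9

The blue cylinder was near (2.4, 6.6) before and (4.3, 6.2) after, so it travelled √(1.9² + 0.4²) ≈ 1.9 units.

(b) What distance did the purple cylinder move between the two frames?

1.5

The purple cylinder was near (1.4, 7.9) before and (2.3, 6.7) after, so it travelled √(0.9² + 1.2²) ≈ 1.5 units.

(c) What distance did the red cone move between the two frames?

1.1

The red cone moved from about (1.9, 1.9) to (1.3, 1.0), a distance of √(0.6² + 0.9²) ≈ 1.1.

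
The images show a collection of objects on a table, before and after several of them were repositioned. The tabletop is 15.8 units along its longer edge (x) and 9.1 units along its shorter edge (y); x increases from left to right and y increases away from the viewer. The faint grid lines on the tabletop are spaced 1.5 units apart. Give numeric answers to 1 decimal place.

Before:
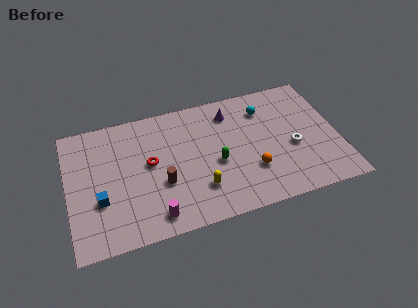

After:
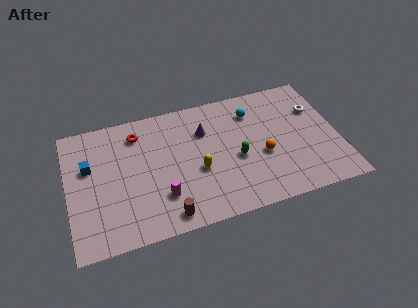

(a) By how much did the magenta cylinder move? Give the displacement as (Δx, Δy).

(0.5, 1.2)

From the two frames, the magenta cylinder sits at roughly (4.8, 1.3) before and (5.3, 2.5) after.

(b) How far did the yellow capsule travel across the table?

1.3

The yellow capsule was near (7.5, 2.4) before and (7.5, 3.7) after, so it travelled √(0.0² + 1.3²) ≈ 1.3 units.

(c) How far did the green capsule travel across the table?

1.2

The green capsule moved from about (8.6, 3.9) to (9.8, 3.9), a distance of √(1.2² + 0.0²) ≈ 1.2.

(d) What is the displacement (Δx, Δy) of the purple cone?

(-1.6, -0.9)

From the two frames, the purple cone sits at roughly (9.7, 7.3) before and (8.1, 6.4) after.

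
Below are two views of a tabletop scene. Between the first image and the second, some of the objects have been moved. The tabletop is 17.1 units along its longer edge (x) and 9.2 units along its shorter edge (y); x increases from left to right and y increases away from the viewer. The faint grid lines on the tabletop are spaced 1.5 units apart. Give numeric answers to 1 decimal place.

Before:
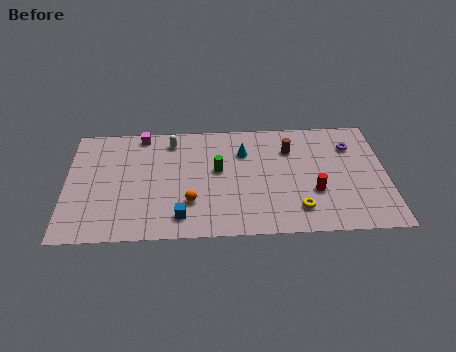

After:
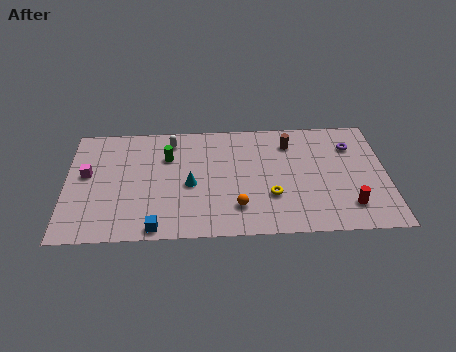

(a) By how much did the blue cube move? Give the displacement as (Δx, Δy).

(-1.3, -0.8)

The blue cube started near (6.1, 1.6) and ended near (4.8, 0.8).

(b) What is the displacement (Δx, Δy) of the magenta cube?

(-2.9, -3.1)

The magenta cube was at about (4.0, 8.3) and moved to about (1.1, 5.2).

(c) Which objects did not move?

the white capsule and the purple torus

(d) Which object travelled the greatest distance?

the magenta cube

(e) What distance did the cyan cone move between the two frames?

3.8

The cyan cone was near (9.5, 6.6) before and (6.6, 4.1) after, so it travelled √(2.9² + 2.5²) ≈ 3.8 units.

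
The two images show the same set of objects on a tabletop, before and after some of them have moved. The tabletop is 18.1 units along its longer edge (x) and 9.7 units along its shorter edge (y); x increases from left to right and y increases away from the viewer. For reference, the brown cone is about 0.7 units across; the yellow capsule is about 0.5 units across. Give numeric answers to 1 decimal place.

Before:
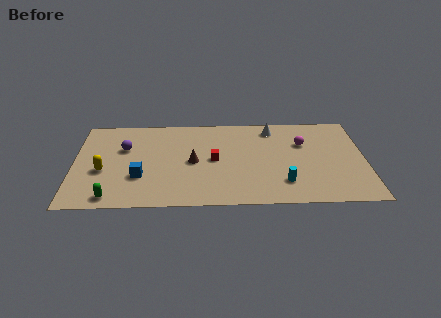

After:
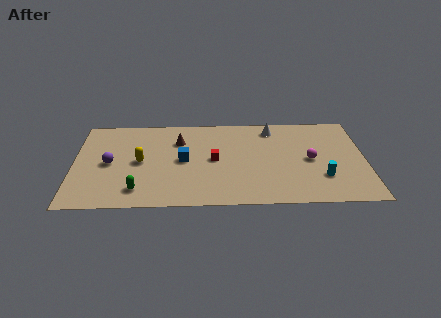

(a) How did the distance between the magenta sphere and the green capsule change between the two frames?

-2.0

Before: roughly 13.1 units apart; after: 11.1. That's 2.0 units closer together.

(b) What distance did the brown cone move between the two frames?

2.5

The brown cone moved from about (7.4, 4.7) to (6.5, 7.0), a distance of √(0.9² + 2.3²) ≈ 2.5.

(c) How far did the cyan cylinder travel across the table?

2.5

From (13.0, 2.3) to (15.4, 2.8), the cyan cylinder covered √(2.4² + 0.5²) ≈ 2.5 units.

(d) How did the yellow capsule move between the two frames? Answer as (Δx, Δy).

(2.3, 0.9)

The yellow capsule started near (1.8, 3.9) and ended near (4.1, 4.8).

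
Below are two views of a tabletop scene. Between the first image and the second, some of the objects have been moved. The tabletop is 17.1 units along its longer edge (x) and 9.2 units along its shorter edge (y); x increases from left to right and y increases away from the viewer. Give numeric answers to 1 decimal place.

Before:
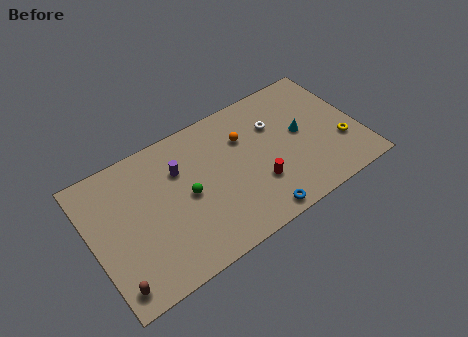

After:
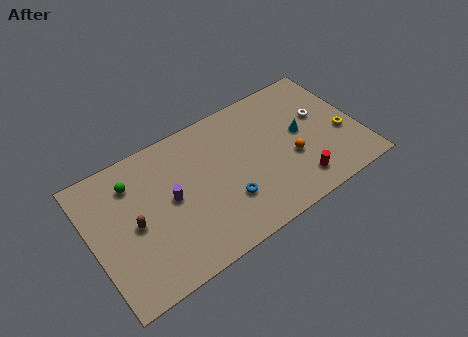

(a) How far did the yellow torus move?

0.6

The yellow torus moved from about (15.8, 3.0) to (16.0, 3.6), a distance of √(0.2² + 0.6²) ≈ 0.6.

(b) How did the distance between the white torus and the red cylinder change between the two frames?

+0.6

The distance was about 3.8 in the first image and 4.4 in the second, so they moved 0.6 units further apart.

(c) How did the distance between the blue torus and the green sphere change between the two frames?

+1.6

Before: roughly 5.3 units apart; after: 6.9. That's 1.6 units further apart.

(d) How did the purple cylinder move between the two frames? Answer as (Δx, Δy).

(-0.8, -1.6)

From the two frames, the purple cylinder sits at roughly (5.8, 6.4) before and (5.0, 4.8) after.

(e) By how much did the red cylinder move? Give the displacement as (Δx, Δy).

(2.4, -1.2)

From the two frames, the red cylinder sits at roughly (10.3, 2.9) before and (12.7, 1.7) after.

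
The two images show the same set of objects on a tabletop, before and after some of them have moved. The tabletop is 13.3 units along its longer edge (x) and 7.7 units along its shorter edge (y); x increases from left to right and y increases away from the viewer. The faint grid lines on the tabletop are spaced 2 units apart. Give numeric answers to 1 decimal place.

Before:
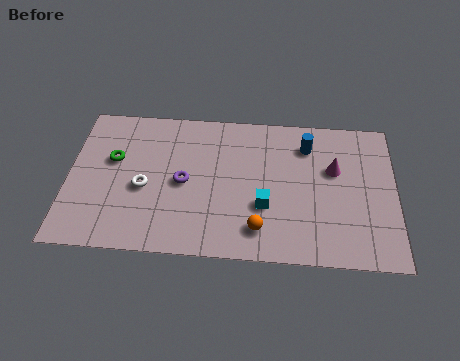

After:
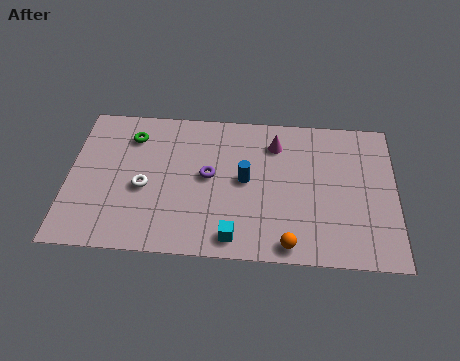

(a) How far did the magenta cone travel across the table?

2.7

From (10.8, 4.8) to (8.4, 6.0), the magenta cone covered √(2.4² + 1.2²) ≈ 2.7 units.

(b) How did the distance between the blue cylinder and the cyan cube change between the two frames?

-0.7

The distance was about 3.7 in the first image and 3.0 in the second, so they moved 0.7 units closer together.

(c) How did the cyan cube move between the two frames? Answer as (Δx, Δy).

(-1.2, -1.7)

The cyan cube was at about (8.0, 2.7) and moved to about (6.8, 1.0).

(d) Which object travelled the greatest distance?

the blue cylinder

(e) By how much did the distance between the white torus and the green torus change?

+0.9

The distance was about 1.9 in the first image and 2.8 in the second, so they moved 0.9 units further apart.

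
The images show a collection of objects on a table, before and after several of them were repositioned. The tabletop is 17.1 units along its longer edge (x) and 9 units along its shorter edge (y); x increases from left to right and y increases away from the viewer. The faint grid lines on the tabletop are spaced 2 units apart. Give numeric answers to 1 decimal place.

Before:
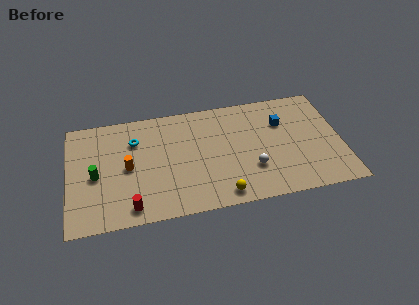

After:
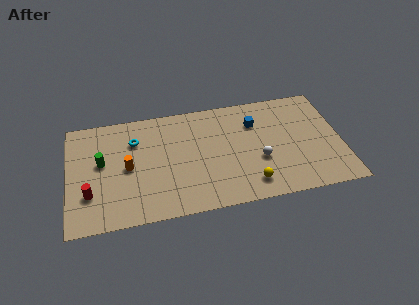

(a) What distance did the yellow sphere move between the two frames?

1.9

From (9.4, 1.1) to (11.2, 1.6), the yellow sphere covered √(1.8² + 0.5²) ≈ 1.9 units.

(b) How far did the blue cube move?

1.7

The blue cube moved from about (13.5, 6.2) to (11.8, 6.5), a distance of √(1.7² + 0.3²) ≈ 1.7.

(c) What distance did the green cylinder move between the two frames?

1.1

From (1.7, 4.1) to (2.1, 5.1), the green cylinder covered √(0.4² + 1.0²) ≈ 1.1 units.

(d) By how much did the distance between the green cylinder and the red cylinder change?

-1.1

The distance was about 3.6 in the first image and 2.5 in the second, so they moved 1.1 units closer together.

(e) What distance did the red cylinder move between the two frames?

2.9

The red cylinder moved from about (3.8, 1.2) to (1.3, 2.7), a distance of √(2.5² + 1.5²) ≈ 2.9.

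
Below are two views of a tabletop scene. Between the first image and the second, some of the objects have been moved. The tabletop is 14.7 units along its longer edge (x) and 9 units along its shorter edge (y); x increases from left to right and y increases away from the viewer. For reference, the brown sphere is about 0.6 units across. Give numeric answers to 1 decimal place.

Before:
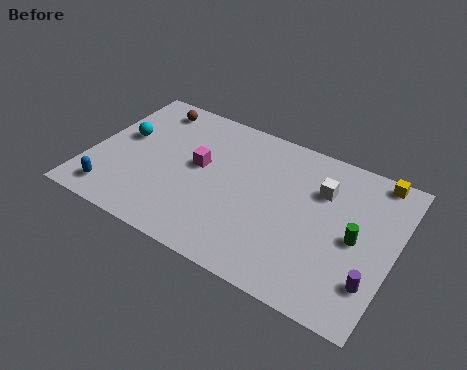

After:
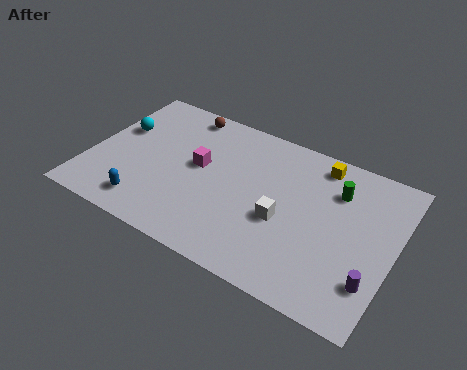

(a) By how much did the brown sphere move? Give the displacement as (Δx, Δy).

(1.6, 0.3)

From the two frames, the brown sphere sits at roughly (2.3, 7.7) before and (3.9, 8.0) after.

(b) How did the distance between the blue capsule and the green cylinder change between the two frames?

-1.9

The distance was about 11.8 in the first image and 9.9 in the second, so they moved 1.9 units closer together.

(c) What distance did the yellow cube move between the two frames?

2.7

The yellow cube was near (13.4, 8.2) before and (10.7, 7.8) after, so it travelled √(2.7² + 0.4²) ≈ 2.7 units.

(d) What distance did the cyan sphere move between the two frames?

0.5

The cyan sphere was near (1.4, 5.2) before and (1.1, 5.6) after, so it travelled √(0.3² + 0.4²) ≈ 0.5 units.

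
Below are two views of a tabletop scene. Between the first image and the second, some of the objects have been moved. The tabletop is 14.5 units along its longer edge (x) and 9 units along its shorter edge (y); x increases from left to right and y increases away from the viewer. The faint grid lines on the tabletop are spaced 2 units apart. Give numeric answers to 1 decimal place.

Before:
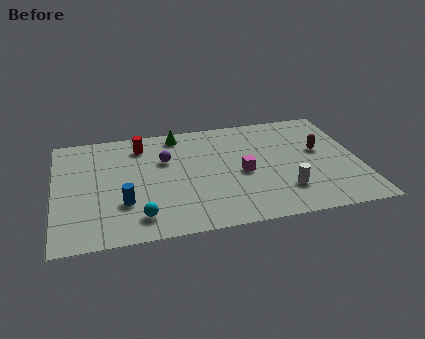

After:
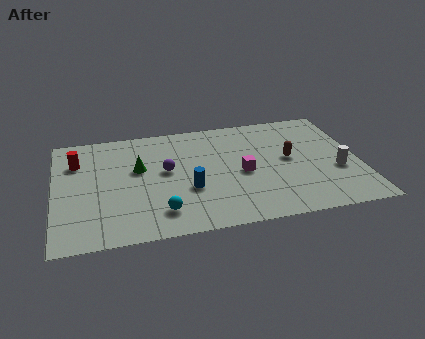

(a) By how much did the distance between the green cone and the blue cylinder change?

-2.7

They were about 5.8 units apart before and 3.1 after — 2.7 units closer together.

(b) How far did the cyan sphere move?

1.0

The cyan sphere moved from about (3.9, 1.6) to (4.9, 1.8), a distance of √(1.0² + 0.2²) ≈ 1.0.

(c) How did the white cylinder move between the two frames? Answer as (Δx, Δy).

(2.6, 1.1)

From the two frames, the white cylinder sits at roughly (10.8, 2.3) before and (13.4, 3.4) after.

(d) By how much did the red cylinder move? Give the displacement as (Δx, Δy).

(-3.1, -0.8)

The red cylinder started near (4.2, 7.3) and ended near (1.1, 6.5).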